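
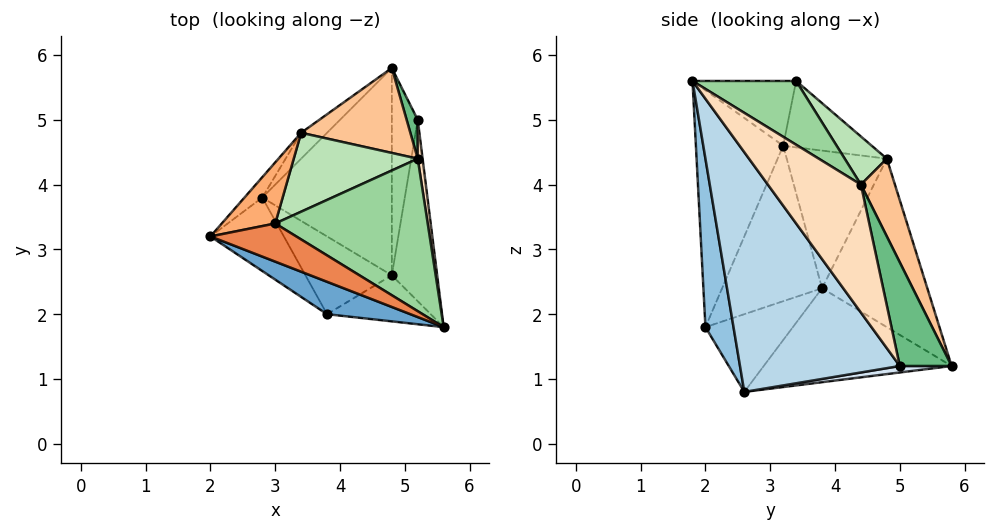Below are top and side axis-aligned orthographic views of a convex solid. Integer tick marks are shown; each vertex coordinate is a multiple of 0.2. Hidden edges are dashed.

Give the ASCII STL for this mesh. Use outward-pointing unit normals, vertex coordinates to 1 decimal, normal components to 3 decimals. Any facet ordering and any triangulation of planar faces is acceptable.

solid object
 facet normal -0.392 -0.910 0.138
  outer loop
   vertex 3.8 2.0 1.8
   vertex 5.6 1.8 5.6
   vertex 2.0 3.2 4.6
  endloop
 endfacet
 facet normal 0.340 -0.917 -0.210
  outer loop
   vertex 3.8 2.0 1.8
   vertex 4.8 2.6 0.8
   vertex 5.6 1.8 5.6
  endloop
 endfacet
 facet normal 0.974 -0.132 -0.184
  outer loop
   vertex 5.2 5.0 1.2
   vertex 5.6 1.8 5.6
   vertex 4.8 2.6 0.8
  endloop
 endfacet
 facet normal 0.241 0.120 -0.963
  outer loop
   vertex 5.2 5.0 1.2
   vertex 4.8 2.6 0.8
   vertex 4.8 5.8 1.2
  endloop
 endfacet
 facet normal -0.430 -0.700 0.570
  outer loop
   vertex 3.0 3.4 5.6
   vertex 2.0 3.2 4.6
   vertex 5.6 1.8 5.6
  endloop
 endfacet
 facet normal -0.620 0.605 0.499
  outer loop
   vertex 3.0 3.4 5.6
   vertex 3.4 4.8 4.4
   vertex 2.0 3.2 4.6
  endloop
 endfacet
 facet normal 0.282 0.874 0.396
  outer loop
   vertex 5.2 4.4 4.0
   vertex 4.8 5.8 1.2
   vertex 3.4 4.8 4.4
  endloop
 endfacet
 facet normal 0.984 0.174 0.037
  outer loop
   vertex 5.2 4.4 4.0
   vertex 5.6 1.8 5.6
   vertex 5.2 5.0 1.2
  endloop
 endfacet
 facet normal 0.890 0.445 0.095
  outer loop
   vertex 5.2 4.4 4.0
   vertex 5.2 5.0 1.2
   vertex 4.8 5.8 1.2
  endloop
 endfacet
 facet normal 0.327 0.531 0.782
  outer loop
   vertex 5.2 4.4 4.0
   vertex 3.0 3.4 5.6
   vertex 5.6 1.8 5.6
  endloop
 endfacet
 facet normal 0.297 0.571 0.765
  outer loop
   vertex 5.2 4.4 4.0
   vertex 3.4 4.8 4.4
   vertex 3.0 3.4 5.6
  endloop
 endfacet
 facet normal -0.584 0.101 -0.805
  outer loop
   vertex 2.8 3.8 2.4
   vertex 4.8 5.8 1.2
   vertex 4.8 2.6 0.8
  endloop
 endfacet
 facet normal -0.664 -0.123 -0.738
  outer loop
   vertex 2.8 3.8 2.4
   vertex 4.8 2.6 0.8
   vertex 3.8 2.0 1.8
  endloop
 endfacet
 facet normal -0.851 -0.339 -0.402
  outer loop
   vertex 2.8 3.8 2.4
   vertex 3.8 2.0 1.8
   vertex 2.0 3.2 4.6
  endloop
 endfacet
 facet normal -0.755 0.648 -0.098
  outer loop
   vertex 2.8 3.8 2.4
   vertex 2.0 3.2 4.6
   vertex 3.4 4.8 4.4
  endloop
 endfacet
 facet normal -0.736 0.668 -0.113
  outer loop
   vertex 2.8 3.8 2.4
   vertex 3.4 4.8 4.4
   vertex 4.8 5.8 1.2
  endloop
 endfacet
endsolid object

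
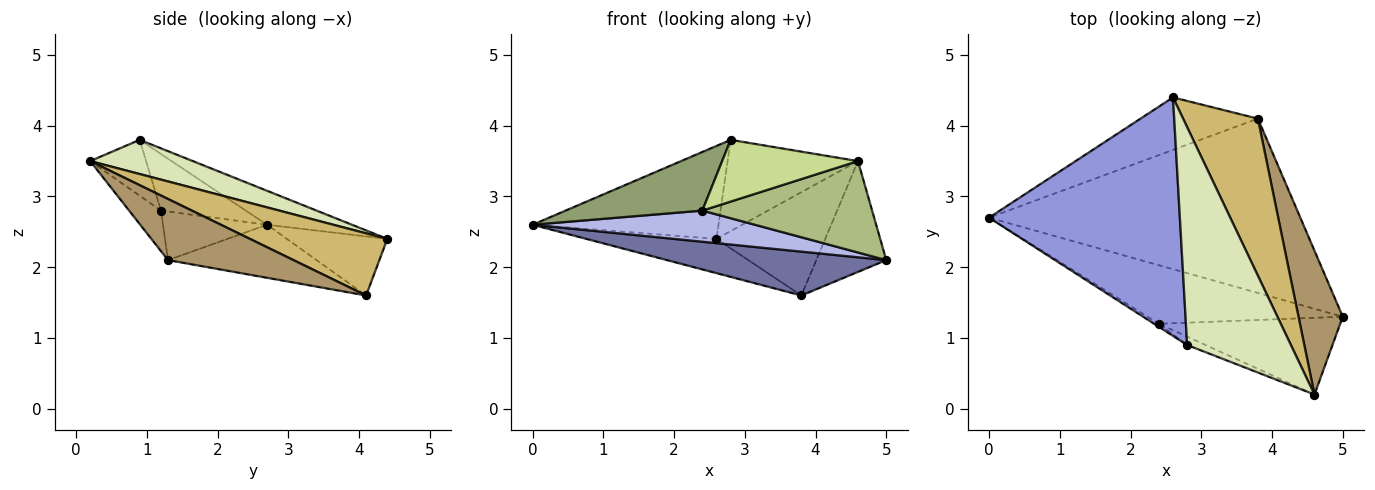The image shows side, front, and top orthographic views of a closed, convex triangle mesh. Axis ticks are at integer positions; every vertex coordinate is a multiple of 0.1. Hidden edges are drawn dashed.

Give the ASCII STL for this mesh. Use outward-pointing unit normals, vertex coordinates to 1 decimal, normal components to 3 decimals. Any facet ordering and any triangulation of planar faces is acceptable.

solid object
 facet normal -0.163 -0.241 -0.957
  outer loop
   vertex 3.8 4.1 1.6
   vertex 5.0 1.3 2.1
   vertex 0.0 2.7 2.6
  endloop
 endfacet
 facet normal -0.389 0.504 -0.772
  outer loop
   vertex 2.6 4.4 2.4
   vertex 3.8 4.1 1.6
   vertex 0.0 2.7 2.6
  endloop
 endfacet
 facet normal -0.164 0.358 0.919
  outer loop
   vertex 2.6 4.4 2.4
   vertex 0.0 2.7 2.6
   vertex 2.8 0.9 3.8
  endloop
 endfacet
 facet normal -0.215 -0.458 -0.862
  outer loop
   vertex 2.4 1.2 2.8
   vertex 0.0 2.7 2.6
   vertex 5.0 1.3 2.1
  endloop
 endfacet
 facet normal -0.527 -0.849 -0.044
  outer loop
   vertex 2.4 1.2 2.8
   vertex 2.8 0.9 3.8
   vertex 0.0 2.7 2.6
  endloop
 endfacet
 facet normal -0.142 -0.758 -0.636
  outer loop
   vertex 4.6 0.2 3.5
   vertex 2.4 1.2 2.8
   vertex 5.0 1.3 2.1
  endloop
 endfacet
 facet normal -0.378 -0.918 -0.124
  outer loop
   vertex 4.6 0.2 3.5
   vertex 2.8 0.9 3.8
   vertex 2.4 1.2 2.8
  endloop
 endfacet
 facet normal 0.291 0.370 0.882
  outer loop
   vertex 4.6 0.2 3.5
   vertex 2.6 4.4 2.4
   vertex 2.8 0.9 3.8
  endloop
 endfacet
 facet normal 0.738 0.412 0.534
  outer loop
   vertex 4.6 0.2 3.5
   vertex 5.0 1.3 2.1
   vertex 3.8 4.1 1.6
  endloop
 endfacet
 facet normal 0.570 0.451 0.686
  outer loop
   vertex 4.6 0.2 3.5
   vertex 3.8 4.1 1.6
   vertex 2.6 4.4 2.4
  endloop
 endfacet
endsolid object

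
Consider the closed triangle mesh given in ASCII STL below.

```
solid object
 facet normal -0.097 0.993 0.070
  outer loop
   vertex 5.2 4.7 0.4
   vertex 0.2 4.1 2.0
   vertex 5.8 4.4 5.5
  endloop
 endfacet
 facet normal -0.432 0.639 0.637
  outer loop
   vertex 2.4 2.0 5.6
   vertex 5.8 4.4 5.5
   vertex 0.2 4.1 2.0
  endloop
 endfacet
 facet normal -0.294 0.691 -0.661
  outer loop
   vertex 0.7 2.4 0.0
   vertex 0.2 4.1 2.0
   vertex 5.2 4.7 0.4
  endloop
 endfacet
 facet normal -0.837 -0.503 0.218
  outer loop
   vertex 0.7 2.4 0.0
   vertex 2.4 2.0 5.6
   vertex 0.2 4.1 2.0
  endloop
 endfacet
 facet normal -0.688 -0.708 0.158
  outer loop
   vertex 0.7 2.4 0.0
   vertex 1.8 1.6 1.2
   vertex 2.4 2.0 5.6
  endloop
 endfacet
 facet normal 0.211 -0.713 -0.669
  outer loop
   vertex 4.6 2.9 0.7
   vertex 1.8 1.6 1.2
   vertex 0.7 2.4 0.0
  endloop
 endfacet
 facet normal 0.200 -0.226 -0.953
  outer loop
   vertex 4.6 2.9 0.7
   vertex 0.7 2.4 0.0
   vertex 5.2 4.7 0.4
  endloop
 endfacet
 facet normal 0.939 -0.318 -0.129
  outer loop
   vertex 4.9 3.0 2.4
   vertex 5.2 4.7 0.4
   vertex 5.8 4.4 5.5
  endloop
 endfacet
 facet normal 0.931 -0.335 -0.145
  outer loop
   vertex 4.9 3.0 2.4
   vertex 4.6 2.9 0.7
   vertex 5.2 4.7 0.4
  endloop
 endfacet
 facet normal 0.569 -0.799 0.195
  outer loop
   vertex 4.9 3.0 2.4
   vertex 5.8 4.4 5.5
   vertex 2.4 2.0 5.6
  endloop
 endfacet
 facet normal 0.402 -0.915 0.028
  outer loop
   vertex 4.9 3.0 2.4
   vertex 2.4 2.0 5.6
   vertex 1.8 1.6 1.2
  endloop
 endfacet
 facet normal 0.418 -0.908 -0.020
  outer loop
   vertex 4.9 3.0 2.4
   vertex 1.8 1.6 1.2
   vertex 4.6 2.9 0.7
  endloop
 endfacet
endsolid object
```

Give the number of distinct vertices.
8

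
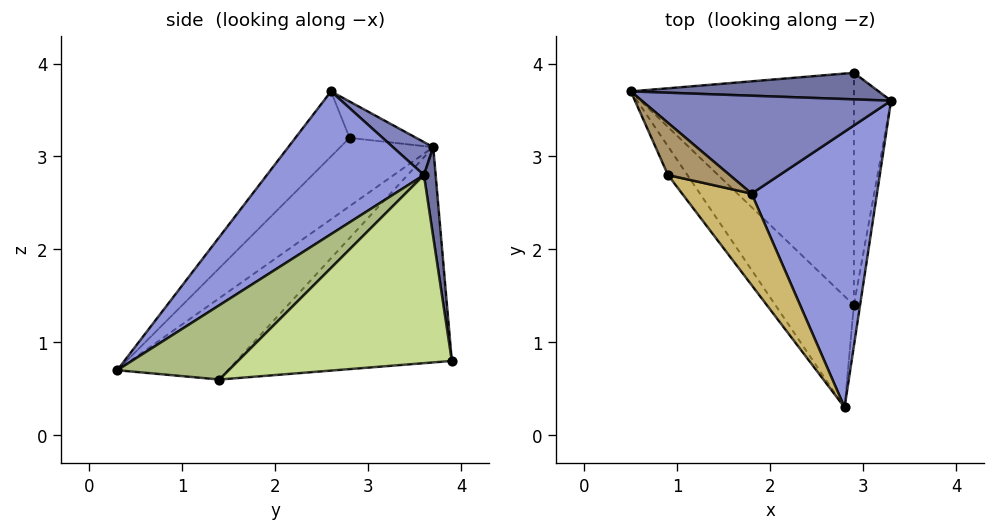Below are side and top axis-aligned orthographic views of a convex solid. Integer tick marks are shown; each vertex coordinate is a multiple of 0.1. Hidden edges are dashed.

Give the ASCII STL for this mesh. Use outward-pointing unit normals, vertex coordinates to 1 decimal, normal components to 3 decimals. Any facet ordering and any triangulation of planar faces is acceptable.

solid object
 facet normal 0.050 0.989 0.138
  outer loop
   vertex 2.9 3.9 0.8
   vertex 0.5 3.7 3.1
   vertex 3.3 3.6 2.8
  endloop
 endfacet
 facet normal 0.108 0.571 0.814
  outer loop
   vertex 1.8 2.6 3.7
   vertex 3.3 3.6 2.8
   vertex 0.5 3.7 3.1
  endloop
 endfacet
 facet normal 0.663 -0.471 0.582
  outer loop
   vertex 1.8 2.6 3.7
   vertex 2.8 0.3 0.7
   vertex 3.3 3.6 2.8
  endloop
 endfacet
 facet normal -0.720 0.002 -0.694
  outer loop
   vertex 2.9 1.4 0.6
   vertex 2.8 0.3 0.7
   vertex 0.5 3.7 3.1
  endloop
 endfacet
 facet normal -0.693 0.057 -0.718
  outer loop
   vertex 2.9 1.4 0.6
   vertex 0.5 3.7 3.1
   vertex 2.9 3.9 0.8
  endloop
 endfacet
 facet normal 0.992 -0.098 -0.083
  outer loop
   vertex 2.9 1.4 0.6
   vertex 3.3 3.6 2.8
   vertex 2.8 0.3 0.7
  endloop
 endfacet
 facet normal 0.981 0.016 -0.194
  outer loop
   vertex 2.9 1.4 0.6
   vertex 2.9 3.9 0.8
   vertex 3.3 3.6 2.8
  endloop
 endfacet
 facet normal -0.875 -0.416 -0.248
  outer loop
   vertex 0.9 2.8 3.2
   vertex 0.5 3.7 3.1
   vertex 2.8 0.3 0.7
  endloop
 endfacet
 facet normal -0.503 -0.129 0.854
  outer loop
   vertex 0.9 2.8 3.2
   vertex 1.8 2.6 3.7
   vertex 0.5 3.7 3.1
  endloop
 endfacet
 facet normal -0.427 -0.781 0.456
  outer loop
   vertex 0.9 2.8 3.2
   vertex 2.8 0.3 0.7
   vertex 1.8 2.6 3.7
  endloop
 endfacet
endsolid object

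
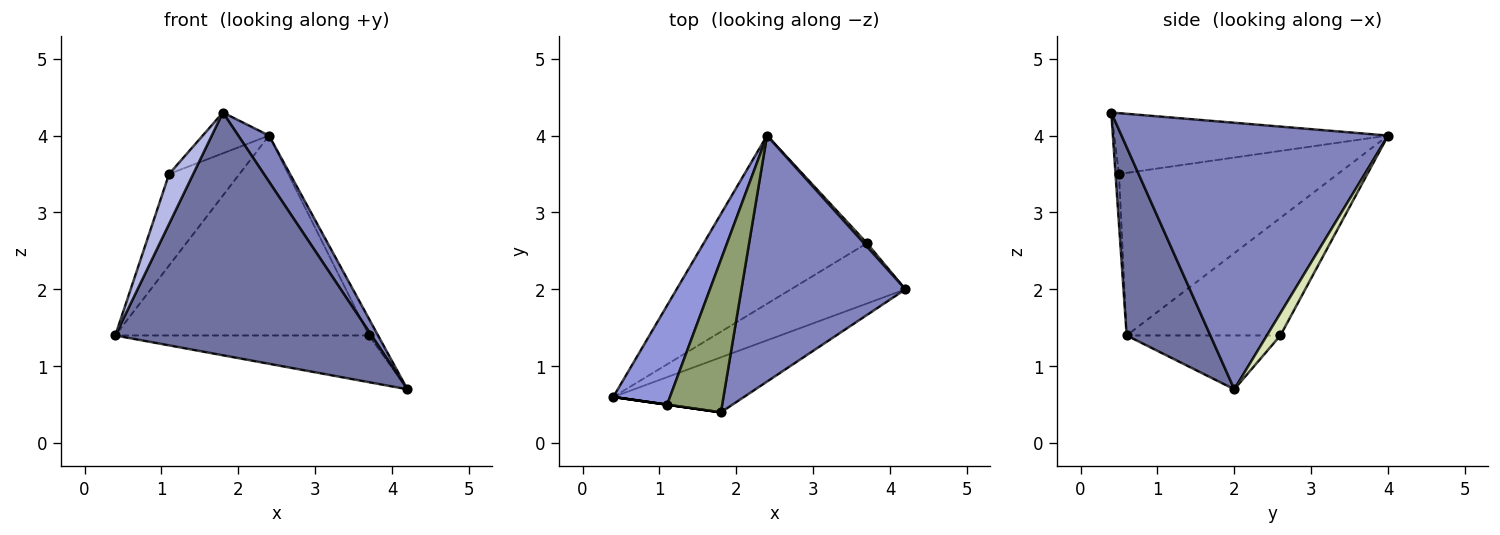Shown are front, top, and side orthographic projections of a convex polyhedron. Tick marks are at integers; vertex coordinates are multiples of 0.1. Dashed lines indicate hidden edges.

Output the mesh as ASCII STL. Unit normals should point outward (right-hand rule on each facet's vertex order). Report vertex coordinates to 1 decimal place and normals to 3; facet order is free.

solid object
 facet normal 0.304 -0.929 -0.211
  outer loop
   vertex 1.8 0.4 4.3
   vertex 0.4 0.6 1.4
   vertex 4.2 2.0 0.7
  endloop
 endfacet
 facet normal 0.848 -0.098 0.522
  outer loop
   vertex 1.8 0.4 4.3
   vertex 4.2 2.0 0.7
   vertex 2.4 4.0 4.0
  endloop
 endfacet
 facet normal -0.904 0.291 0.315
  outer loop
   vertex 1.1 0.5 3.5
   vertex 2.4 4.0 4.0
   vertex 0.4 0.6 1.4
  endloop
 endfacet
 facet normal -0.141 -0.990 0.000
  outer loop
   vertex 1.1 0.5 3.5
   vertex 0.4 0.6 1.4
   vertex 1.8 0.4 4.3
  endloop
 endfacet
 facet normal -0.730 0.177 0.661
  outer loop
   vertex 1.1 0.5 3.5
   vertex 1.8 0.4 4.3
   vertex 2.4 4.0 4.0
  endloop
 endfacet
 facet normal -0.348 0.574 -0.741
  outer loop
   vertex 3.7 2.6 1.4
   vertex 4.2 2.0 0.7
   vertex 0.4 0.6 1.4
  endloop
 endfacet
 facet normal -0.421 0.694 -0.584
  outer loop
   vertex 3.7 2.6 1.4
   vertex 0.4 0.6 1.4
   vertex 2.4 4.0 4.0
  endloop
 endfacet
 facet normal 0.824 0.554 0.114
  outer loop
   vertex 3.7 2.6 1.4
   vertex 2.4 4.0 4.0
   vertex 4.2 2.0 0.7
  endloop
 endfacet
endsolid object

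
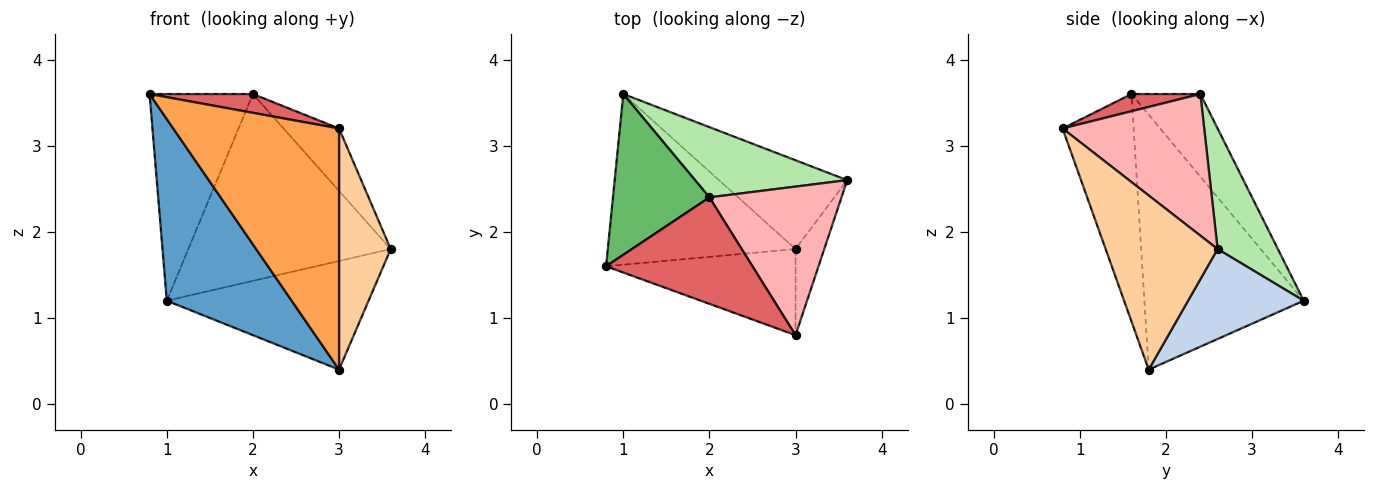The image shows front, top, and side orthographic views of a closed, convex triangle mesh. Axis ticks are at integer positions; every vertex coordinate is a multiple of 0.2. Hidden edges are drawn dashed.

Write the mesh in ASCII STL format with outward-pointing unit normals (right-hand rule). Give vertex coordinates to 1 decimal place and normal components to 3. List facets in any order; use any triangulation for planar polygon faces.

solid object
 facet normal -0.681 -0.534 -0.501
  outer loop
   vertex 3.0 1.8 0.4
   vertex 0.8 1.6 3.6
   vertex 1.0 3.6 1.2
  endloop
 endfacet
 facet normal 0.406 0.708 -0.578
  outer loop
   vertex 3.0 1.8 0.4
   vertex 1.0 3.6 1.2
   vertex 3.6 2.6 1.8
  endloop
 endfacet
 facet normal -0.374 -0.873 -0.312
  outer loop
   vertex 3.0 0.8 3.2
   vertex 0.8 1.6 3.6
   vertex 3.0 1.8 0.4
  endloop
 endfacet
 facet normal 0.898 -0.414 -0.148
  outer loop
   vertex 3.0 0.8 3.2
   vertex 3.0 1.8 0.4
   vertex 3.6 2.6 1.8
  endloop
 endfacet
 facet normal -0.466 0.699 0.543
  outer loop
   vertex 2.0 2.4 3.6
   vertex 1.0 3.6 1.2
   vertex 0.8 1.6 3.6
  endloop
 endfacet
 facet normal 0.269 0.902 0.339
  outer loop
   vertex 2.0 2.4 3.6
   vertex 3.6 2.6 1.8
   vertex 1.0 3.6 1.2
  endloop
 endfacet
 facet normal 0.115 -0.173 0.978
  outer loop
   vertex 2.0 2.4 3.6
   vertex 0.8 1.6 3.6
   vertex 3.0 0.8 3.2
  endloop
 endfacet
 facet normal 0.703 0.276 0.656
  outer loop
   vertex 2.0 2.4 3.6
   vertex 3.0 0.8 3.2
   vertex 3.6 2.6 1.8
  endloop
 endfacet
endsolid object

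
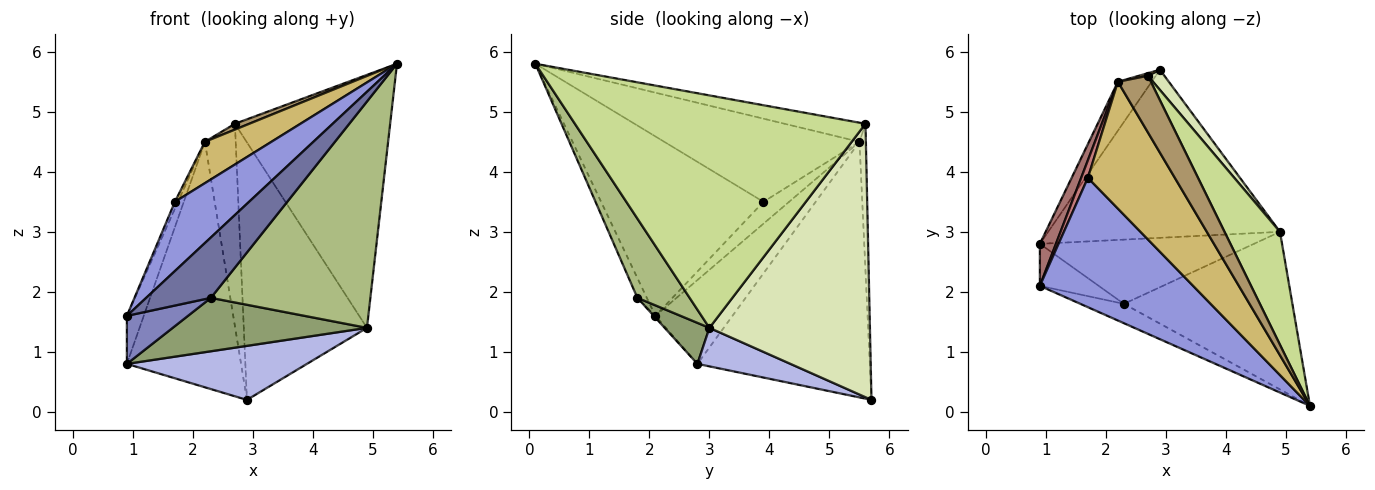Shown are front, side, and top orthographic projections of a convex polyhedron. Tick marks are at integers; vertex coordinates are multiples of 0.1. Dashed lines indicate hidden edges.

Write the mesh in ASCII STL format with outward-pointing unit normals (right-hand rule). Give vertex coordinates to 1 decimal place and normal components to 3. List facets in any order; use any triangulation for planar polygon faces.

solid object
 facet normal -0.137 -0.943 -0.302
  outer loop
   vertex 2.3 1.8 1.9
   vertex 5.4 0.1 5.8
   vertex 0.9 2.1 1.6
  endloop
 endfacet
 facet normal -0.020 -0.752 -0.658
  outer loop
   vertex 0.9 2.8 0.8
   vertex 2.3 1.8 1.9
   vertex 0.9 2.1 1.6
  endloop
 endfacet
 facet normal -0.718 -0.328 0.613
  outer loop
   vertex 1.7 3.9 3.5
   vertex 0.9 2.1 1.6
   vertex 5.4 0.1 5.8
  endloop
 endfacet
 facet normal 0.156 -0.302 -0.940
  outer loop
   vertex 4.9 3.0 1.4
   vertex 0.9 2.8 0.8
   vertex 2.9 5.7 0.2
  endloop
 endfacet
 facet normal 0.146 -0.633 -0.761
  outer loop
   vertex 4.9 3.0 1.4
   vertex 2.3 1.8 1.9
   vertex 0.9 2.8 0.8
  endloop
 endfacet
 facet normal 0.260 -0.793 -0.552
  outer loop
   vertex 4.9 3.0 1.4
   vertex 5.4 0.1 5.8
   vertex 2.3 1.8 1.9
  endloop
 endfacet
 facet normal 0.863 0.461 0.206
  outer loop
   vertex 4.9 3.0 1.4
   vertex 2.7 5.6 4.8
   vertex 5.4 0.1 5.8
  endloop
 endfacet
 facet normal 0.792 0.608 0.048
  outer loop
   vertex 4.9 3.0 1.4
   vertex 2.9 5.7 0.2
   vertex 2.7 5.6 4.8
  endloop
 endfacet
 facet normal -0.499 -0.088 0.862
  outer loop
   vertex 2.2 5.5 4.5
   vertex 5.4 0.1 5.8
   vertex 2.7 5.6 4.8
  endloop
 endfacet
 facet normal -0.673 -0.229 0.703
  outer loop
   vertex 2.2 5.5 4.5
   vertex 1.7 3.9 3.5
   vertex 5.4 0.1 5.8
  endloop
 endfacet
 facet normal -0.203 0.979 0.012
  outer loop
   vertex 2.2 5.5 4.5
   vertex 2.7 5.6 4.8
   vertex 2.9 5.7 0.2
  endloop
 endfacet
 facet normal -0.829 0.549 -0.109
  outer loop
   vertex 2.2 5.5 4.5
   vertex 2.9 5.7 0.2
   vertex 0.9 2.8 0.8
  endloop
 endfacet
 facet normal -0.960 0.210 0.184
  outer loop
   vertex 2.2 5.5 4.5
   vertex 0.9 2.8 0.8
   vertex 0.9 2.1 1.6
  endloop
 endfacet
 facet normal -0.950 0.115 0.291
  outer loop
   vertex 2.2 5.5 4.5
   vertex 0.9 2.1 1.6
   vertex 1.7 3.9 3.5
  endloop
 endfacet
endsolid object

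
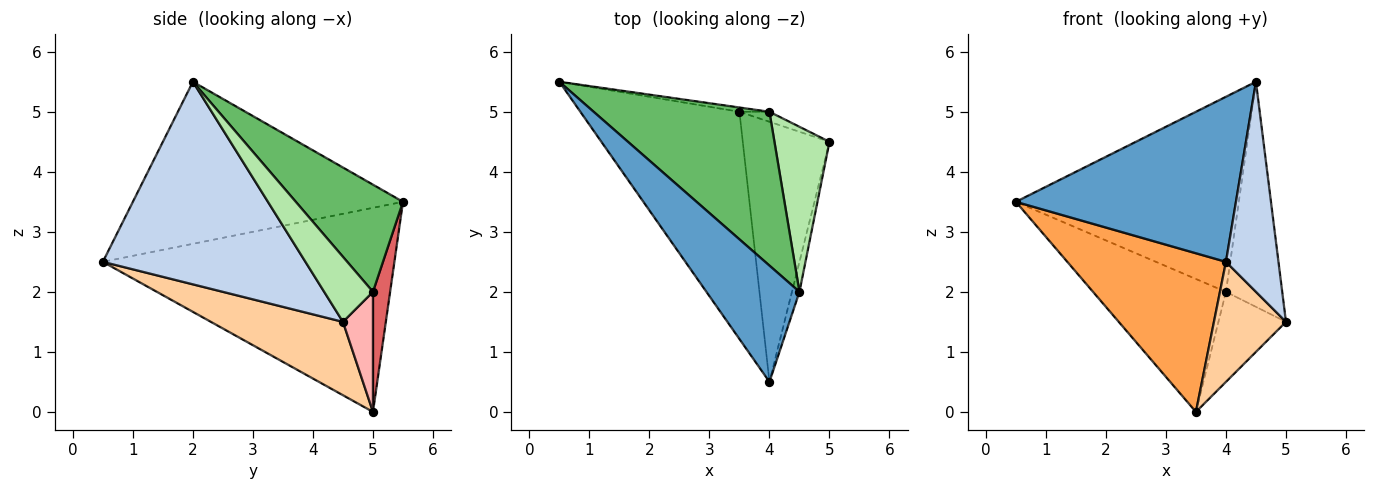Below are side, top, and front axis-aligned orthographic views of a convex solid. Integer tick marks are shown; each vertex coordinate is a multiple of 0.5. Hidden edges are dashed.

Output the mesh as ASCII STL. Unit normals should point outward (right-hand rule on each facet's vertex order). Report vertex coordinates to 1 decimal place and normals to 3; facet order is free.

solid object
 facet normal -0.708 -0.577 0.407
  outer loop
   vertex 4.5 2.0 5.5
   vertex 0.5 5.5 3.5
   vertex 4.0 0.5 2.5
  endloop
 endfacet
 facet normal 0.967 -0.251 -0.036
  outer loop
   vertex 4.5 2.0 5.5
   vertex 4.0 0.5 2.5
   vertex 5.0 4.5 1.5
  endloop
 endfacet
 facet normal -0.725 -0.394 -0.565
  outer loop
   vertex 3.5 5.0 0.0
   vertex 4.0 0.5 2.5
   vertex 0.5 5.5 3.5
  endloop
 endfacet
 facet normal 0.609 -0.332 -0.720
  outer loop
   vertex 3.5 5.0 0.0
   vertex 5.0 4.5 1.5
   vertex 4.0 0.5 2.5
  endloop
 endfacet
 facet normal 0.353 0.735 0.579
  outer loop
   vertex 4.0 5.0 2.0
   vertex 0.5 5.5 3.5
   vertex 4.5 2.0 5.5
  endloop
 endfacet
 facet normal 0.573 0.661 0.485
  outer loop
   vertex 4.0 5.0 2.0
   vertex 4.5 2.0 5.5
   vertex 5.0 4.5 1.5
  endloop
 endfacet
 facet normal 0.128 0.991 -0.032
  outer loop
   vertex 4.0 5.0 2.0
   vertex 3.5 5.0 0.0
   vertex 0.5 5.5 3.5
  endloop
 endfacet
 facet normal 0.404 0.909 -0.101
  outer loop
   vertex 4.0 5.0 2.0
   vertex 5.0 4.5 1.5
   vertex 3.5 5.0 0.0
  endloop
 endfacet
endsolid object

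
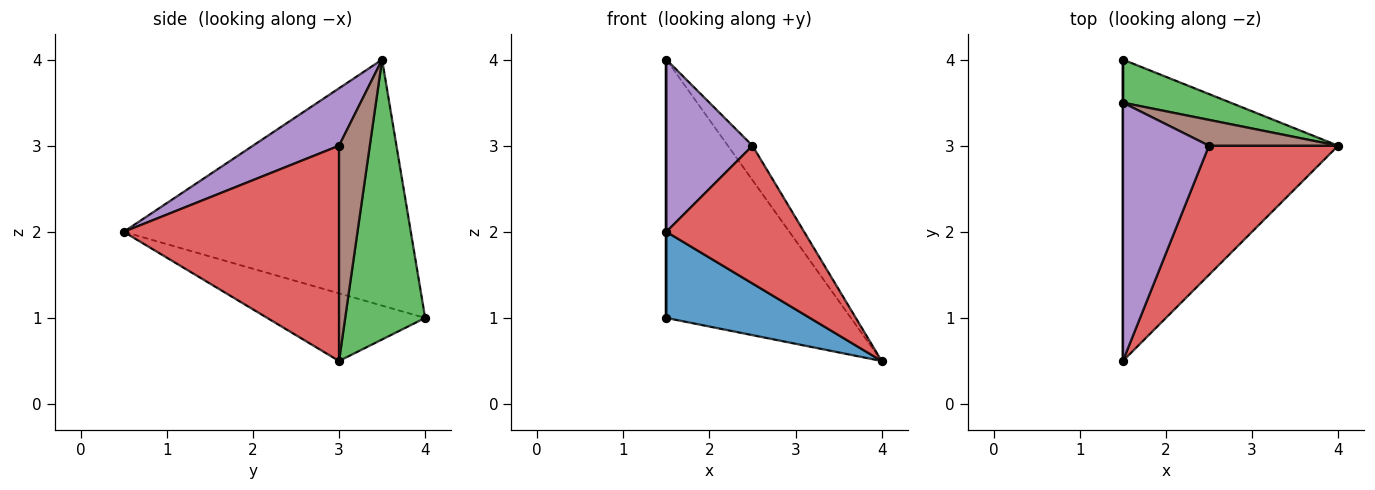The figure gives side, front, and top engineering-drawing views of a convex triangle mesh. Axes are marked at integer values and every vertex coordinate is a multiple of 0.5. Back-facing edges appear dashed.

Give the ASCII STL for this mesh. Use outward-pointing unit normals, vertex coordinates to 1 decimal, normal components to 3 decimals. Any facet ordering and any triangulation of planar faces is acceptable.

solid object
 facet normal -0.289 -0.263 -0.920
  outer loop
   vertex 1.5 4.0 1.0
   vertex 4.0 3.0 0.5
   vertex 1.5 0.5 2.0
  endloop
 endfacet
 facet normal -1.000 0.000 0.000
  outer loop
   vertex 1.5 3.5 4.0
   vertex 1.5 4.0 1.0
   vertex 1.5 0.5 2.0
  endloop
 endfacet
 facet normal 0.393 0.907 0.151
  outer loop
   vertex 1.5 3.5 4.0
   vertex 4.0 3.0 0.5
   vertex 1.5 4.0 1.0
  endloop
 endfacet
 facet normal 0.752 -0.481 0.451
  outer loop
   vertex 2.5 3.0 3.0
   vertex 1.5 0.5 2.0
   vertex 4.0 3.0 0.5
  endloop
 endfacet
 facet normal 0.485 -0.485 0.728
  outer loop
   vertex 2.5 3.0 3.0
   vertex 1.5 3.5 4.0
   vertex 1.5 0.5 2.0
  endloop
 endfacet
 facet normal 0.707 0.566 0.424
  outer loop
   vertex 2.5 3.0 3.0
   vertex 4.0 3.0 0.5
   vertex 1.5 3.5 4.0
  endloop
 endfacet
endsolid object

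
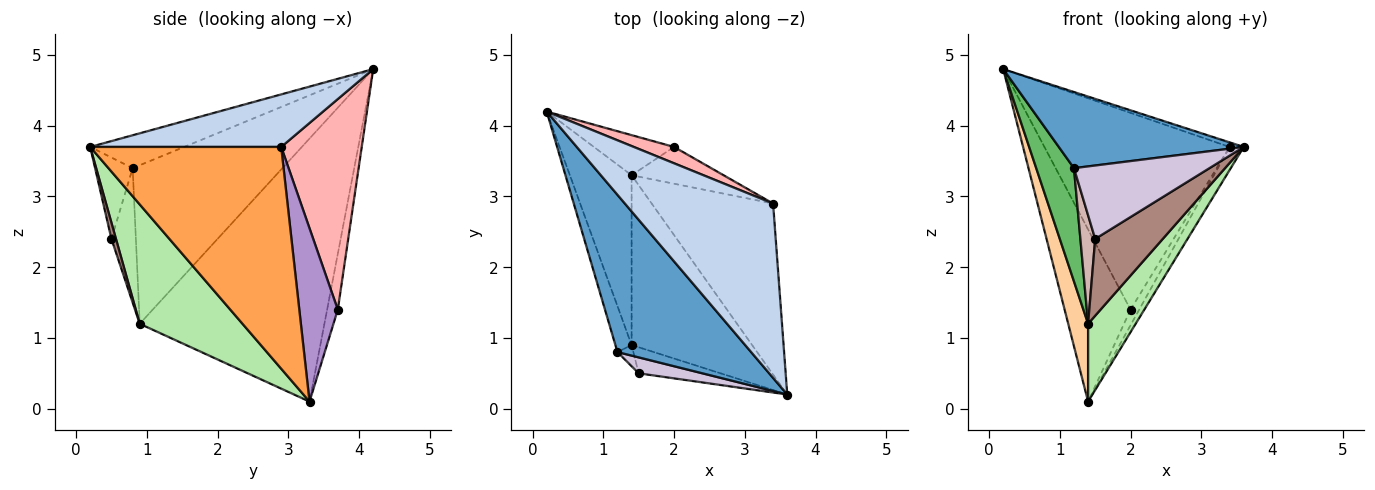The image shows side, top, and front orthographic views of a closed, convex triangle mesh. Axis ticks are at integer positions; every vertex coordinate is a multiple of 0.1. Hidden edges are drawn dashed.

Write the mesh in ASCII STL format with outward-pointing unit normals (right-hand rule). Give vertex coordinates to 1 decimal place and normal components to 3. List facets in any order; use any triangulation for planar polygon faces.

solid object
 facet normal -0.216 -0.425 0.879
  outer loop
   vertex 1.2 0.8 3.4
   vertex 3.6 0.2 3.7
   vertex 0.2 4.2 4.8
  endloop
 endfacet
 facet normal 0.334 0.025 0.942
  outer loop
   vertex 3.4 2.9 3.7
   vertex 0.2 4.2 4.8
   vertex 3.6 0.2 3.7
  endloop
 endfacet
 facet normal 0.875 0.065 -0.479
  outer loop
   vertex 3.4 2.9 3.7
   vertex 3.6 0.2 3.7
   vertex 1.4 3.3 0.1
  endloop
 endfacet
 facet normal -0.968 -0.104 -0.227
  outer loop
   vertex 1.4 0.9 1.2
   vertex 0.2 4.2 4.8
   vertex 1.4 3.3 0.1
  endloop
 endfacet
 facet normal -0.965 -0.243 -0.099
  outer loop
   vertex 1.4 0.9 1.2
   vertex 1.2 0.8 3.4
   vertex 0.2 4.2 4.8
  endloop
 endfacet
 facet normal 0.669 -0.310 -0.676
  outer loop
   vertex 1.4 0.9 1.2
   vertex 1.4 3.3 0.1
   vertex 3.6 0.2 3.7
  endloop
 endfacet
 facet normal -0.156 0.962 -0.224
  outer loop
   vertex 2.0 3.7 1.4
   vertex 1.4 3.3 0.1
   vertex 0.2 4.2 4.8
  endloop
 endfacet
 facet normal 0.398 0.914 0.076
  outer loop
   vertex 2.0 3.7 1.4
   vertex 0.2 4.2 4.8
   vertex 3.4 2.9 3.7
  endloop
 endfacet
 facet normal 0.866 0.195 -0.460
  outer loop
   vertex 2.0 3.7 1.4
   vertex 3.4 2.9 3.7
   vertex 1.4 3.3 0.1
  endloop
 endfacet
 facet normal -0.261 -0.943 0.205
  outer loop
   vertex 1.5 0.5 2.4
   vertex 3.6 0.2 3.7
   vertex 1.2 0.8 3.4
  endloop
 endfacet
 facet normal 0.063 -0.945 -0.320
  outer loop
   vertex 1.5 0.5 2.4
   vertex 1.4 0.9 1.2
   vertex 3.6 0.2 3.7
  endloop
 endfacet
 facet normal -0.851 -0.515 -0.101
  outer loop
   vertex 1.5 0.5 2.4
   vertex 1.2 0.8 3.4
   vertex 1.4 0.9 1.2
  endloop
 endfacet
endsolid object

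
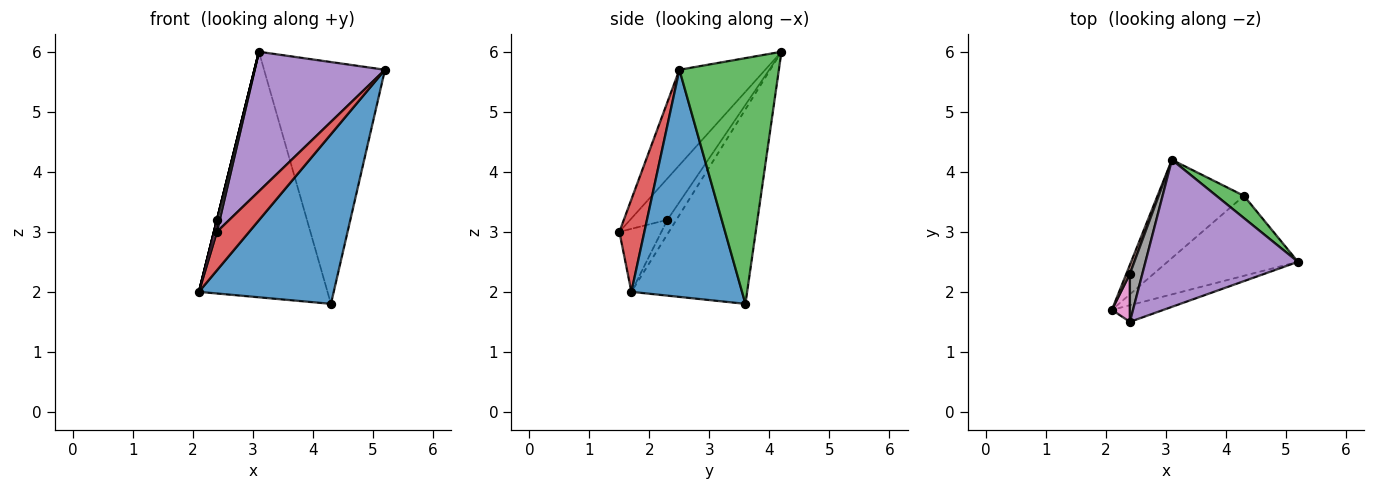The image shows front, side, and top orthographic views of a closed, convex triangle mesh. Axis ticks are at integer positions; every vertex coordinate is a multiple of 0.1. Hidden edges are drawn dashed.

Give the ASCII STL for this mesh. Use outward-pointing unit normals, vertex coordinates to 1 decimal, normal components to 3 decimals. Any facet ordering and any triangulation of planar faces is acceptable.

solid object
 facet normal 0.596 -0.726 -0.342
  outer loop
   vertex 4.3 3.6 1.8
   vertex 5.2 2.5 5.7
   vertex 2.1 1.7 2.0
  endloop
 endfacet
 facet normal -0.641 0.712 -0.285
  outer loop
   vertex 4.3 3.6 1.8
   vertex 2.1 1.7 2.0
   vertex 3.1 4.2 6.0
  endloop
 endfacet
 facet normal 0.634 0.770 0.071
  outer loop
   vertex 4.3 3.6 1.8
   vertex 3.1 4.2 6.0
   vertex 5.2 2.5 5.7
  endloop
 endfacet
 facet normal 0.579 -0.748 -0.323
  outer loop
   vertex 2.4 1.5 3.0
   vertex 2.1 1.7 2.0
   vertex 5.2 2.5 5.7
  endloop
 endfacet
 facet normal -0.413 -0.627 0.661
  outer loop
   vertex 2.4 1.5 3.0
   vertex 5.2 2.5 5.7
   vertex 3.1 4.2 6.0
  endloop
 endfacet
 facet normal -0.970 0.000 0.243
  outer loop
   vertex 2.4 2.3 3.2
   vertex 3.1 4.2 6.0
   vertex 2.1 1.7 2.0
  endloop
 endfacet
 facet normal -0.959 -0.069 0.274
  outer loop
   vertex 2.4 2.3 3.2
   vertex 2.1 1.7 2.0
   vertex 2.4 1.5 3.0
  endloop
 endfacet
 facet normal -0.955 -0.072 0.288
  outer loop
   vertex 2.4 2.3 3.2
   vertex 2.4 1.5 3.0
   vertex 3.1 4.2 6.0
  endloop
 endfacet
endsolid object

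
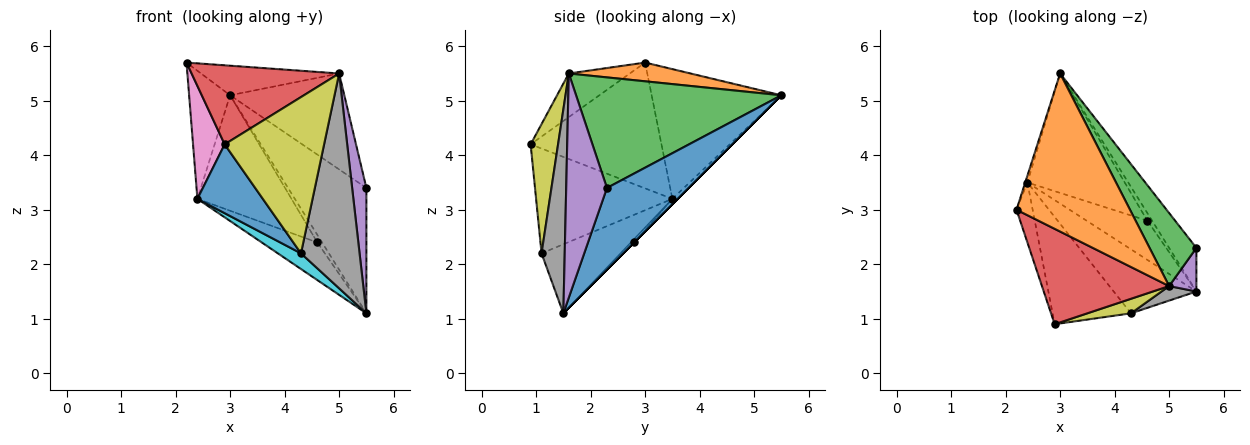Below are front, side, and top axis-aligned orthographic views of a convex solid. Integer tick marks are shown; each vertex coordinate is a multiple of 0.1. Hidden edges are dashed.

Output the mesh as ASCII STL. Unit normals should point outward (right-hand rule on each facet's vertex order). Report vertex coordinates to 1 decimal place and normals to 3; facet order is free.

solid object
 facet normal 0.702 0.673 -0.234
  outer loop
   vertex 5.5 1.5 1.1
   vertex 3.0 5.5 5.1
   vertex 5.5 2.3 3.4
  endloop
 endfacet
 facet normal 0.160 0.182 0.970
  outer loop
   vertex 5.0 1.6 5.5
   vertex 3.0 5.5 5.1
   vertex 2.2 3.0 5.7
  endloop
 endfacet
 facet normal 0.820 0.456 0.347
  outer loop
   vertex 5.0 1.6 5.5
   vertex 5.5 2.3 3.4
   vertex 3.0 5.5 5.1
  endloop
 endfacet
 facet normal -0.255 -0.617 0.745
  outer loop
   vertex 5.0 1.6 5.5
   vertex 2.2 3.0 5.7
   vertex 2.9 0.9 4.2
  endloop
 endfacet
 facet normal 0.938 -0.328 0.114
  outer loop
   vertex 5.0 1.6 5.5
   vertex 5.5 1.5 1.1
   vertex 5.5 2.3 3.4
  endloop
 endfacet
 facet normal -0.953 0.301 -0.016
  outer loop
   vertex 2.4 3.5 3.2
   vertex 2.2 3.0 5.7
   vertex 3.0 5.5 5.1
  endloop
 endfacet
 facet normal -0.965 -0.233 -0.124
  outer loop
   vertex 2.4 3.5 3.2
   vertex 2.9 0.9 4.2
   vertex 2.2 3.0 5.7
  endloop
 endfacet
 facet normal 0.367 -0.928 0.063
  outer loop
   vertex 4.3 1.1 2.2
   vertex 5.5 1.5 1.1
   vertex 5.0 1.6 5.5
  endloop
 endfacet
 facet normal 0.265 -0.960 0.089
  outer loop
   vertex 4.3 1.1 2.2
   vertex 5.0 1.6 5.5
   vertex 2.9 0.9 4.2
  endloop
 endfacet
 facet normal -0.630 -0.184 -0.754
  outer loop
   vertex 4.3 1.1 2.2
   vertex 2.4 3.5 3.2
   vertex 5.5 1.5 1.1
  endloop
 endfacet
 facet normal -0.747 -0.359 -0.559
  outer loop
   vertex 4.3 1.1 2.2
   vertex 2.9 0.9 4.2
   vertex 2.4 3.5 3.2
  endloop
 endfacet
 facet normal 0.000 0.707 -0.707
  outer loop
   vertex 4.6 2.8 2.4
   vertex 3.0 5.5 5.1
   vertex 5.5 1.5 1.1
  endloop
 endfacet
 facet normal -0.040 0.695 -0.718
  outer loop
   vertex 4.6 2.8 2.4
   vertex 2.4 3.5 3.2
   vertex 3.0 5.5 5.1
  endloop
 endfacet
 facet normal -0.042 0.692 -0.721
  outer loop
   vertex 4.6 2.8 2.4
   vertex 5.5 1.5 1.1
   vertex 2.4 3.5 3.2
  endloop
 endfacet
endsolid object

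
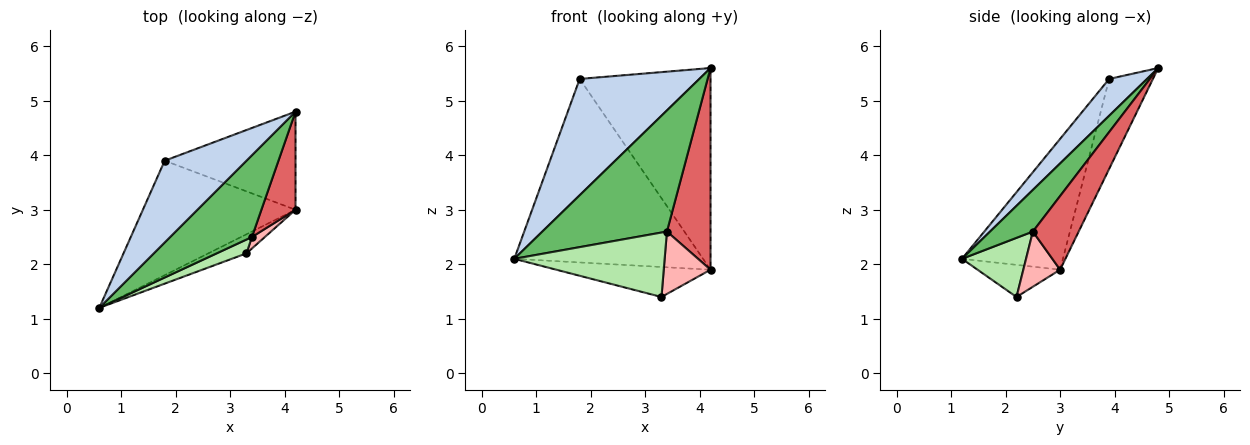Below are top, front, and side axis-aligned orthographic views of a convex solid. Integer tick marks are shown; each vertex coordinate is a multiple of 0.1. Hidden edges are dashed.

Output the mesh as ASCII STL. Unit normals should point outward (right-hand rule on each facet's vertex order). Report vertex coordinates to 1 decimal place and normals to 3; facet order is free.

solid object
 facet normal -0.412 0.769 -0.489
  outer loop
   vertex 4.2 3.0 1.9
   vertex 3.3 2.2 1.4
   vertex 0.6 1.2 2.1
  endloop
 endfacet
 facet normal 0.251 -0.792 0.557
  outer loop
   vertex 1.8 3.9 5.4
   vertex 0.6 1.2 2.1
   vertex 4.2 4.8 5.6
  endloop
 endfacet
 facet normal -0.413 0.773 -0.482
  outer loop
   vertex 1.8 3.9 5.4
   vertex 4.2 3.0 1.9
   vertex 0.6 1.2 2.1
  endloop
 endfacet
 facet normal -0.288 0.861 -0.419
  outer loop
   vertex 1.8 3.9 5.4
   vertex 4.2 4.8 5.6
   vertex 4.2 3.0 1.9
  endloop
 endfacet
 facet normal 0.274 -0.797 0.538
  outer loop
   vertex 3.4 2.5 2.6
   vertex 4.2 4.8 5.6
   vertex 0.6 1.2 2.1
  endloop
 endfacet
 facet normal 0.384 -0.903 0.194
  outer loop
   vertex 3.4 2.5 2.6
   vertex 0.6 1.2 2.1
   vertex 3.3 2.2 1.4
  endloop
 endfacet
 facet normal 0.687 -0.654 0.318
  outer loop
   vertex 3.4 2.5 2.6
   vertex 4.2 3.0 1.9
   vertex 4.2 4.8 5.6
  endloop
 endfacet
 facet normal 0.612 -0.778 0.143
  outer loop
   vertex 3.4 2.5 2.6
   vertex 3.3 2.2 1.4
   vertex 4.2 3.0 1.9
  endloop
 endfacet
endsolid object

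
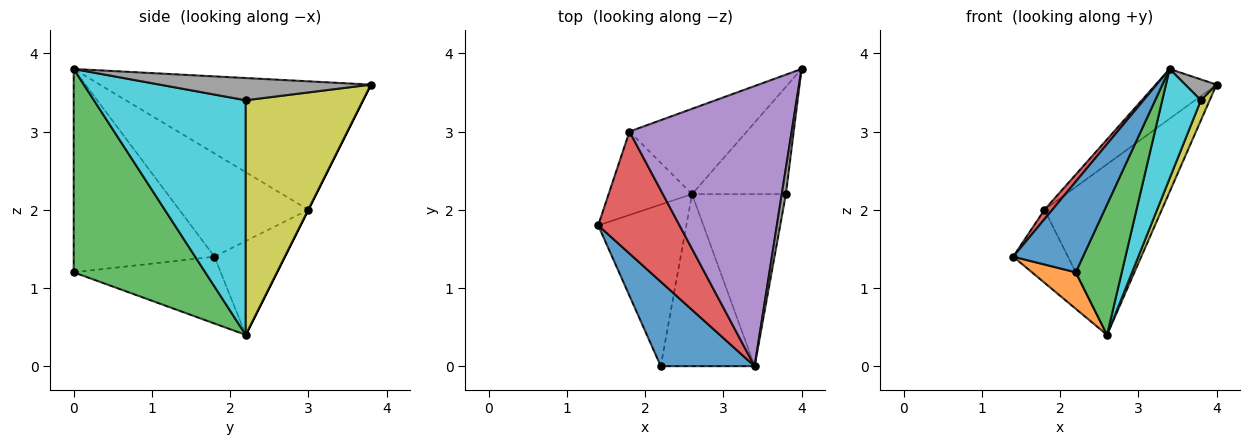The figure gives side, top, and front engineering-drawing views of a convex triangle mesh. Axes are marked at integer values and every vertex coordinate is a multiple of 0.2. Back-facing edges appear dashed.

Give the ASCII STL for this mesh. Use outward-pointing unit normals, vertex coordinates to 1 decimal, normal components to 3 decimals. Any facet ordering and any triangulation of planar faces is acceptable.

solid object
 facet normal -0.828 -0.410 0.382
  outer loop
   vertex 2.2 0.0 1.2
   vertex 3.4 0.0 3.8
   vertex 1.4 1.8 1.4
  endloop
 endfacet
 facet normal -0.595 -0.177 -0.784
  outer loop
   vertex 2.2 0.0 1.2
   vertex 1.4 1.8 1.4
   vertex 2.6 2.2 0.4
  endloop
 endfacet
 facet normal 0.865 -0.303 -0.399
  outer loop
   vertex 2.2 0.0 1.2
   vertex 2.6 2.2 0.4
   vertex 3.4 0.0 3.8
  endloop
 endfacet
 facet normal -0.785 -0.048 0.618
  outer loop
   vertex 1.8 3.0 2.0
   vertex 1.4 1.8 1.4
   vertex 3.4 0.0 3.8
  endloop
 endfacet
 facet normal -0.615 0.138 0.776
  outer loop
   vertex 1.8 3.0 2.0
   vertex 3.4 0.0 3.8
   vertex 4.0 3.8 3.6
  endloop
 endfacet
 facet normal -0.646 0.503 -0.574
  outer loop
   vertex 1.8 3.0 2.0
   vertex 2.6 2.2 0.4
   vertex 1.4 1.8 1.4
  endloop
 endfacet
 facet normal 0.000 0.894 -0.447
  outer loop
   vertex 1.8 3.0 2.0
   vertex 4.0 3.8 3.6
   vertex 2.6 2.2 0.4
  endloop
 endfacet
 facet normal 0.973 -0.144 0.180
  outer loop
   vertex 3.8 2.2 3.4
   vertex 4.0 3.8 3.6
   vertex 3.4 0.0 3.8
  endloop
 endfacet
 facet normal 0.926 -0.069 -0.370
  outer loop
   vertex 3.8 2.2 3.4
   vertex 2.6 2.2 0.4
   vertex 4.0 3.8 3.6
  endloop
 endfacet
 facet normal 0.904 -0.230 -0.361
  outer loop
   vertex 3.8 2.2 3.4
   vertex 3.4 0.0 3.8
   vertex 2.6 2.2 0.4
  endloop
 endfacet
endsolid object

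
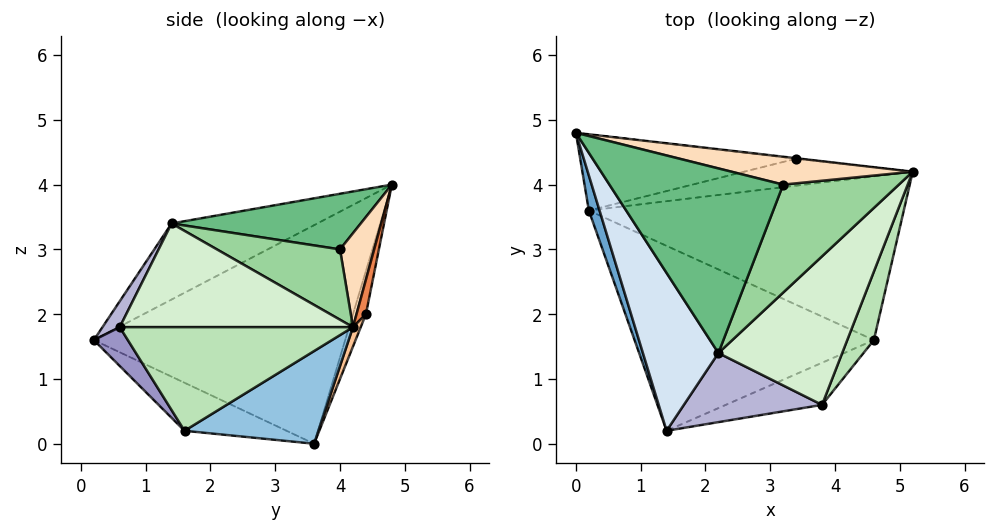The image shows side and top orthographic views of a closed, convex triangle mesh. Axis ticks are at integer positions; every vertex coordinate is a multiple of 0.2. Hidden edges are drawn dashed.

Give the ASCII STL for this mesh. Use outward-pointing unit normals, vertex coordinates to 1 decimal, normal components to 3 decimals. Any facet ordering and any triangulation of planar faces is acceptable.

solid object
 facet normal -0.949 -0.313 0.046
  outer loop
   vertex 0.2 3.6 0.0
   vertex 1.4 0.2 1.6
   vertex 0.0 4.8 4.0
  endloop
 endfacet
 facet normal 0.250 0.465 -0.849
  outer loop
   vertex 4.6 1.6 0.2
   vertex 0.2 3.6 0.0
   vertex 5.2 4.2 1.8
  endloop
 endfacet
 facet normal -0.174 -0.469 -0.866
  outer loop
   vertex 4.6 1.6 0.2
   vertex 1.4 0.2 1.6
   vertex 0.2 3.6 0.0
  endloop
 endfacet
 facet normal -0.613 -0.504 0.608
  outer loop
   vertex 2.2 1.4 3.4
   vertex 0.0 4.8 4.0
   vertex 1.4 0.2 1.6
  endloop
 endfacet
 facet normal 0.109 0.994 -0.014
  outer loop
   vertex 3.4 4.4 2.0
   vertex 0.0 4.8 4.0
   vertex 5.2 4.2 1.8
  endloop
 endfacet
 facet normal -0.058 0.955 -0.290
  outer loop
   vertex 3.4 4.4 2.0
   vertex 0.2 3.6 0.0
   vertex 0.0 4.8 4.0
  endloop
 endfacet
 facet normal 0.051 0.897 -0.440
  outer loop
   vertex 3.4 4.4 2.0
   vertex 5.2 4.2 1.8
   vertex 0.2 3.6 0.0
  endloop
 endfacet
 facet normal 0.372 0.589 0.717
  outer loop
   vertex 3.2 4.0 3.0
   vertex 5.2 4.2 1.8
   vertex 0.0 4.8 4.0
  endloop
 endfacet
 facet normal 0.305 0.029 0.952
  outer loop
   vertex 3.2 4.0 3.0
   vertex 0.0 4.8 4.0
   vertex 2.2 1.4 3.4
  endloop
 endfacet
 facet normal 0.518 -0.068 0.852
  outer loop
   vertex 3.2 4.0 3.0
   vertex 2.2 1.4 3.4
   vertex 5.2 4.2 1.8
  endloop
 endfacet
 facet normal 0.906 -0.352 0.233
  outer loop
   vertex 3.8 0.6 1.8
   vertex 4.6 1.6 0.2
   vertex 5.2 4.2 1.8
  endloop
 endfacet
 facet normal 0.623 -0.242 0.744
  outer loop
   vertex 3.8 0.6 1.8
   vertex 5.2 4.2 1.8
   vertex 2.2 1.4 3.4
  endloop
 endfacet
 facet normal 0.183 -0.872 -0.454
  outer loop
   vertex 3.8 0.6 1.8
   vertex 1.4 0.2 1.6
   vertex 4.6 1.6 0.2
  endloop
 endfacet
 facet normal 0.098 -0.848 0.522
  outer loop
   vertex 3.8 0.6 1.8
   vertex 2.2 1.4 3.4
   vertex 1.4 0.2 1.6
  endloop
 endfacet
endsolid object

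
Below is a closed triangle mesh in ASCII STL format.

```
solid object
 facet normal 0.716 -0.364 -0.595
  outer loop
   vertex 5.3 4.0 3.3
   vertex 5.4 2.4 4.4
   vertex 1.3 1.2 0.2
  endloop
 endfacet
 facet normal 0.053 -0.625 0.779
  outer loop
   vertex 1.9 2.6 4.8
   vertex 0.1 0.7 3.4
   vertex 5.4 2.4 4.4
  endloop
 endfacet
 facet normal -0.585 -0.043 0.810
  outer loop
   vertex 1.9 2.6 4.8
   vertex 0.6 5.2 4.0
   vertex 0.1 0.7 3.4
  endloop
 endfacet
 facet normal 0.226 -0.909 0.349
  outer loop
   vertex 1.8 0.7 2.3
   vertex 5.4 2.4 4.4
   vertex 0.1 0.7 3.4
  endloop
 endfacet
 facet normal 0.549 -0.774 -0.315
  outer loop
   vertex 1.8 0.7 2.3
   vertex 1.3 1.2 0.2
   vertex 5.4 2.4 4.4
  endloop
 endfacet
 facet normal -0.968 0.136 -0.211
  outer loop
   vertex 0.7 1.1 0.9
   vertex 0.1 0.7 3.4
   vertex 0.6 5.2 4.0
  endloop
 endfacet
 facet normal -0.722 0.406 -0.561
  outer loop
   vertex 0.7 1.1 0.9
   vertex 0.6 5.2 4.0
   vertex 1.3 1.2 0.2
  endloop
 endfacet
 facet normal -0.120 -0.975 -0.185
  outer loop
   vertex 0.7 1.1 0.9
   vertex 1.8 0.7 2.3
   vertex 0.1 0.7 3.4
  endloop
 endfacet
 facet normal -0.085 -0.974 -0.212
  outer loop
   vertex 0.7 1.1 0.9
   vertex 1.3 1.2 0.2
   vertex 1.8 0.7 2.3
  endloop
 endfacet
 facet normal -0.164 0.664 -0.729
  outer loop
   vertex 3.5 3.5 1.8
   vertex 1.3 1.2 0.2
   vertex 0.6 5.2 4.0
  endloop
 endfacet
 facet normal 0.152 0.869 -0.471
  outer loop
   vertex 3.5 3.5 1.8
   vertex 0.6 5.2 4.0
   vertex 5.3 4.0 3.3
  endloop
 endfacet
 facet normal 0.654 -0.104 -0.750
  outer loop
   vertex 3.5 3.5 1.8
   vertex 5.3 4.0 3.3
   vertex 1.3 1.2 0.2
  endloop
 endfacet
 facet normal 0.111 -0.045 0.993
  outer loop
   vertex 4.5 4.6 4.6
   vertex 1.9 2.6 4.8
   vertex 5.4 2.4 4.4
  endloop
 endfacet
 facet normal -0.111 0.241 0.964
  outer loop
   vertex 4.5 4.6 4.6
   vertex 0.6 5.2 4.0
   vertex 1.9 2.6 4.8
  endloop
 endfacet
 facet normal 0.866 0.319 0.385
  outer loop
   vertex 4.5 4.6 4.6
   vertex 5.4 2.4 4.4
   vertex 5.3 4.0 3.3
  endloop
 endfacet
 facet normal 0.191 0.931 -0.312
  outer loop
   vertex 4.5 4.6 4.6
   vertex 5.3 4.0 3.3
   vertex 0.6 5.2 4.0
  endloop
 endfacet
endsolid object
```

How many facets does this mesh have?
16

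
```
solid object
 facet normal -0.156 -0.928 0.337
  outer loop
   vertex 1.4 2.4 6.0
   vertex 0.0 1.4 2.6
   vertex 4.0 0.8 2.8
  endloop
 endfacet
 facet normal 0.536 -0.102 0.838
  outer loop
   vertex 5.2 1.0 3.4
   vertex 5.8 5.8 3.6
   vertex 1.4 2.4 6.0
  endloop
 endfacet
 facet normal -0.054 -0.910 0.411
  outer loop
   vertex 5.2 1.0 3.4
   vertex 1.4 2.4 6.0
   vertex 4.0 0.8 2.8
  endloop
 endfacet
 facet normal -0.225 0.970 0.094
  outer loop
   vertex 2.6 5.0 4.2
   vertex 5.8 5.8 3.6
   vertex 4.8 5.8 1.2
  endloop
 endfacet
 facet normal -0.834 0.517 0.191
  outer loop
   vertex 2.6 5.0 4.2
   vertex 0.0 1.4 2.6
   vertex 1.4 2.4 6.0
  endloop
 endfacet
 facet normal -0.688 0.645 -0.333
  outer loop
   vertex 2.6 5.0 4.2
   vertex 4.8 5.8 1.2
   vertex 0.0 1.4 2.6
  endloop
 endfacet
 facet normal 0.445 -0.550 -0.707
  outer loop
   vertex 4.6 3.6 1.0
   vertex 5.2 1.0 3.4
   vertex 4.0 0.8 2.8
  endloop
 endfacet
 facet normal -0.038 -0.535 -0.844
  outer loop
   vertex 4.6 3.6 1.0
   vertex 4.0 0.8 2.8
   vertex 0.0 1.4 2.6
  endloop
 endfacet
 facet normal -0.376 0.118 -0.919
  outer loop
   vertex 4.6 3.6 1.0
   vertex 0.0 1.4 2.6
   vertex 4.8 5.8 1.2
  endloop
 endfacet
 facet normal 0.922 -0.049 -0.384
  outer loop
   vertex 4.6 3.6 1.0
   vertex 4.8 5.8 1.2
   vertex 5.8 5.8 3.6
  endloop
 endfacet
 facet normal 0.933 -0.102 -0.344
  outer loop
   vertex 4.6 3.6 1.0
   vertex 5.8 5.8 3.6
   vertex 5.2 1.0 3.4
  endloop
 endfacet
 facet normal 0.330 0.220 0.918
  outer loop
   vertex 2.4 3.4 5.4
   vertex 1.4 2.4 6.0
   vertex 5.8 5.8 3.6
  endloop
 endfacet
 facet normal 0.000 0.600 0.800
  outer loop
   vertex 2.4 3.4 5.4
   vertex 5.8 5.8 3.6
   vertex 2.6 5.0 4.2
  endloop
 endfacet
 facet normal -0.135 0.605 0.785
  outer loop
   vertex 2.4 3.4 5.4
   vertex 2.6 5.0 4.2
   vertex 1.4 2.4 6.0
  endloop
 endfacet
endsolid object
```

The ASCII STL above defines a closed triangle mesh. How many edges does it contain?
21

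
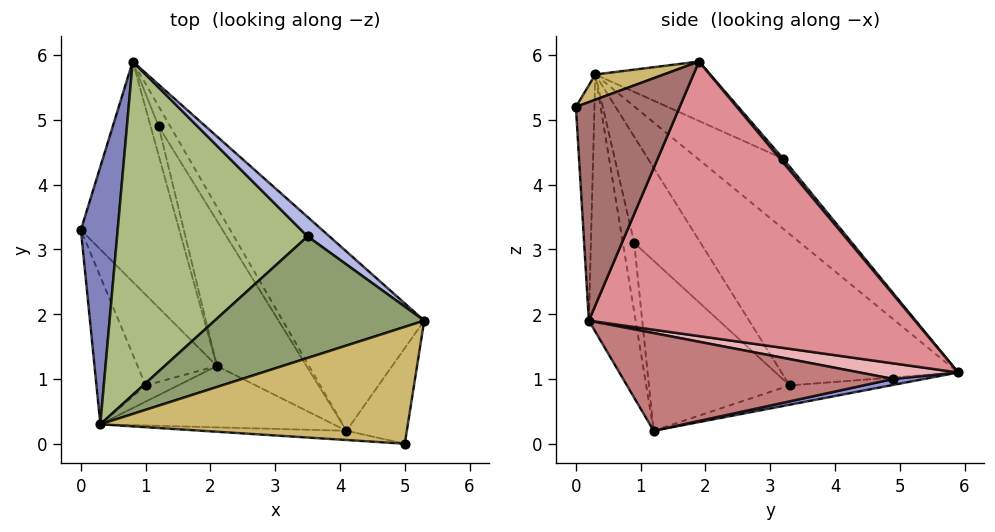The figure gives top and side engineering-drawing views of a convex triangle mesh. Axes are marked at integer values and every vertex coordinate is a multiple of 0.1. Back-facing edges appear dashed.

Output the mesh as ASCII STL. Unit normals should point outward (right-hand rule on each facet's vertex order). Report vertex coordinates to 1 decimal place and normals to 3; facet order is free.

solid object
 facet normal -0.191 0.133 -0.973
  outer loop
   vertex 2.1 1.2 0.2
   vertex 0.0 3.3 0.9
   vertex 0.8 5.9 1.1
  endloop
 endfacet
 facet normal -0.936 0.270 0.227
  outer loop
   vertex 0.3 0.3 5.7
   vertex 0.8 5.9 1.1
   vertex 0.0 3.3 0.9
  endloop
 endfacet
 facet normal 0.567 0.304 -0.765
  outer loop
   vertex 1.2 4.9 1.0
   vertex 2.1 1.2 0.2
   vertex 0.8 5.9 1.1
  endloop
 endfacet
 facet normal 0.103 0.809 0.578
  outer loop
   vertex 3.5 3.2 4.4
   vertex 5.3 1.9 5.9
   vertex 0.8 5.9 1.1
  endloop
 endfacet
 facet normal -0.220 0.591 0.776
  outer loop
   vertex 3.5 3.2 4.4
   vertex 0.3 0.3 5.7
   vertex 5.3 1.9 5.9
  endloop
 endfacet
 facet normal -0.269 0.626 0.732
  outer loop
   vertex 3.5 3.2 4.4
   vertex 0.8 5.9 1.1
   vertex 0.3 0.3 5.7
  endloop
 endfacet
 facet normal -0.720 -0.608 -0.336
  outer loop
   vertex 1.0 0.9 3.1
   vertex 0.0 3.3 0.9
   vertex 2.1 1.2 0.2
  endloop
 endfacet
 facet normal -0.721 -0.607 -0.334
  outer loop
   vertex 1.0 0.9 3.1
   vertex 0.3 0.3 5.7
   vertex 0.0 3.3 0.9
  endloop
 endfacet
 facet normal -0.713 -0.616 -0.334
  outer loop
   vertex 1.0 0.9 3.1
   vertex 2.1 1.2 0.2
   vertex 0.3 0.3 5.7
  endloop
 endfacet
 facet normal 0.076 -0.355 0.932
  outer loop
   vertex 5.0 0.0 5.2
   vertex 5.3 1.9 5.9
   vertex 0.3 0.3 5.7
  endloop
 endfacet
 facet normal -0.264 -0.934 -0.239
  outer loop
   vertex 4.1 0.2 1.9
   vertex 0.3 0.3 5.7
   vertex 2.1 1.2 0.2
  endloop
 endfacet
 facet normal -0.068 -0.997 -0.042
  outer loop
   vertex 4.1 0.2 1.9
   vertex 5.0 0.0 5.2
   vertex 0.3 0.3 5.7
  endloop
 endfacet
 facet normal 0.963 -0.054 -0.266
  outer loop
   vertex 4.1 0.2 1.9
   vertex 5.3 1.9 5.9
   vertex 5.0 0.0 5.2
  endloop
 endfacet
 facet normal 0.701 0.309 -0.643
  outer loop
   vertex 4.1 0.2 1.9
   vertex 2.1 1.2 0.2
   vertex 1.2 4.9 1.0
  endloop
 endfacet
 facet normal 0.811 0.411 -0.418
  outer loop
   vertex 4.1 0.2 1.9
   vertex 0.8 5.9 1.1
   vertex 5.3 1.9 5.9
  endloop
 endfacet
 facet normal 0.750 0.356 -0.558
  outer loop
   vertex 4.1 0.2 1.9
   vertex 1.2 4.9 1.0
   vertex 0.8 5.9 1.1
  endloop
 endfacet
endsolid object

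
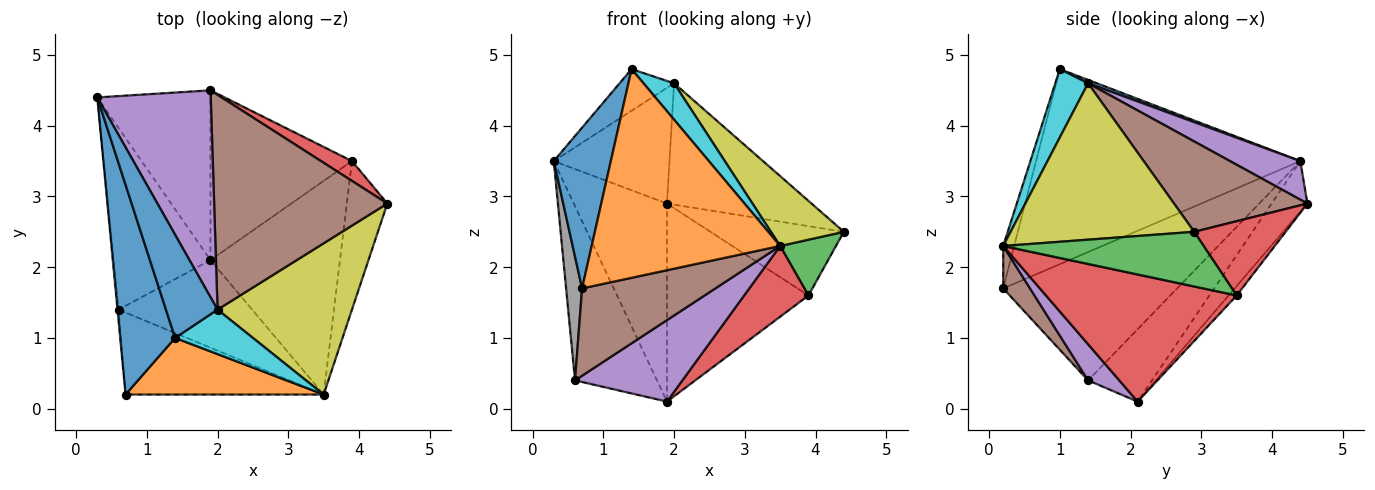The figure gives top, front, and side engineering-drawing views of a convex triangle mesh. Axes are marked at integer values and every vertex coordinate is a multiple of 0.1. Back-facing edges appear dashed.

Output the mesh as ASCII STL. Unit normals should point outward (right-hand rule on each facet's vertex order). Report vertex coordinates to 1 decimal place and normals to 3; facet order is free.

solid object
 facet normal -0.942 -0.203 0.265
  outer loop
   vertex 1.4 1.0 4.8
   vertex 0.3 4.4 3.5
   vertex 0.7 0.2 1.7
  endloop
 endfacet
 facet normal -0.056 -0.964 0.261
  outer loop
   vertex 1.4 1.0 4.8
   vertex 0.7 0.2 1.7
   vertex 3.5 0.2 2.3
  endloop
 endfacet
 facet normal 0.784 -0.218 -0.581
  outer loop
   vertex 3.9 3.5 1.6
   vertex 4.4 2.9 2.5
   vertex 3.5 0.2 2.3
  endloop
 endfacet
 facet normal 0.682 -0.230 -0.694
  outer loop
   vertex 3.9 3.5 1.6
   vertex 3.5 0.2 2.3
   vertex 1.9 2.1 0.1
  endloop
 endfacet
 facet normal 0.194 -0.668 -0.718
  outer loop
   vertex 0.6 1.4 0.4
   vertex 1.9 2.1 0.1
   vertex 3.5 0.2 2.3
  endloop
 endfacet
 facet normal 0.145 -0.721 -0.677
  outer loop
   vertex 0.6 1.4 0.4
   vertex 3.5 0.2 2.3
   vertex 0.7 0.2 1.7
  endloop
 endfacet
 facet normal -0.475 0.609 -0.635
  outer loop
   vertex 0.6 1.4 0.4
   vertex 0.3 4.4 3.5
   vertex 1.9 2.1 0.1
  endloop
 endfacet
 facet normal -0.996 -0.091 -0.008
  outer loop
   vertex 0.6 1.4 0.4
   vertex 0.7 0.2 1.7
   vertex 0.3 4.4 3.5
  endloop
 endfacet
 facet normal 0.726 -0.288 0.624
  outer loop
   vertex 2.0 1.4 4.6
   vertex 3.5 0.2 2.3
   vertex 4.4 2.9 2.5
  endloop
 endfacet
 facet normal 0.562 -0.524 0.640
  outer loop
   vertex 2.0 1.4 4.6
   vertex 1.4 1.0 4.8
   vertex 3.5 0.2 2.3
  endloop
 endfacet
 facet normal 0.060 0.373 0.926
  outer loop
   vertex 2.0 1.4 4.6
   vertex 0.3 4.4 3.5
   vertex 1.4 1.0 4.8
  endloop
 endfacet
 facet normal -0.280 0.729 -0.625
  outer loop
   vertex 1.9 4.5 2.9
   vertex 1.9 2.1 0.1
   vertex 0.3 4.4 3.5
  endloop
 endfacet
 facet normal -0.043 0.759 -0.650
  outer loop
   vertex 1.9 4.5 2.9
   vertex 3.9 3.5 1.6
   vertex 1.9 2.1 0.1
  endloop
 endfacet
 facet normal 0.550 0.803 0.229
  outer loop
   vertex 1.9 4.5 2.9
   vertex 4.4 2.9 2.5
   vertex 3.9 3.5 1.6
  endloop
 endfacet
 facet normal 0.285 0.468 0.837
  outer loop
   vertex 1.9 4.5 2.9
   vertex 0.3 4.4 3.5
   vertex 2.0 1.4 4.6
  endloop
 endfacet
 facet normal 0.414 0.448 0.793
  outer loop
   vertex 1.9 4.5 2.9
   vertex 2.0 1.4 4.6
   vertex 4.4 2.9 2.5
  endloop
 endfacet
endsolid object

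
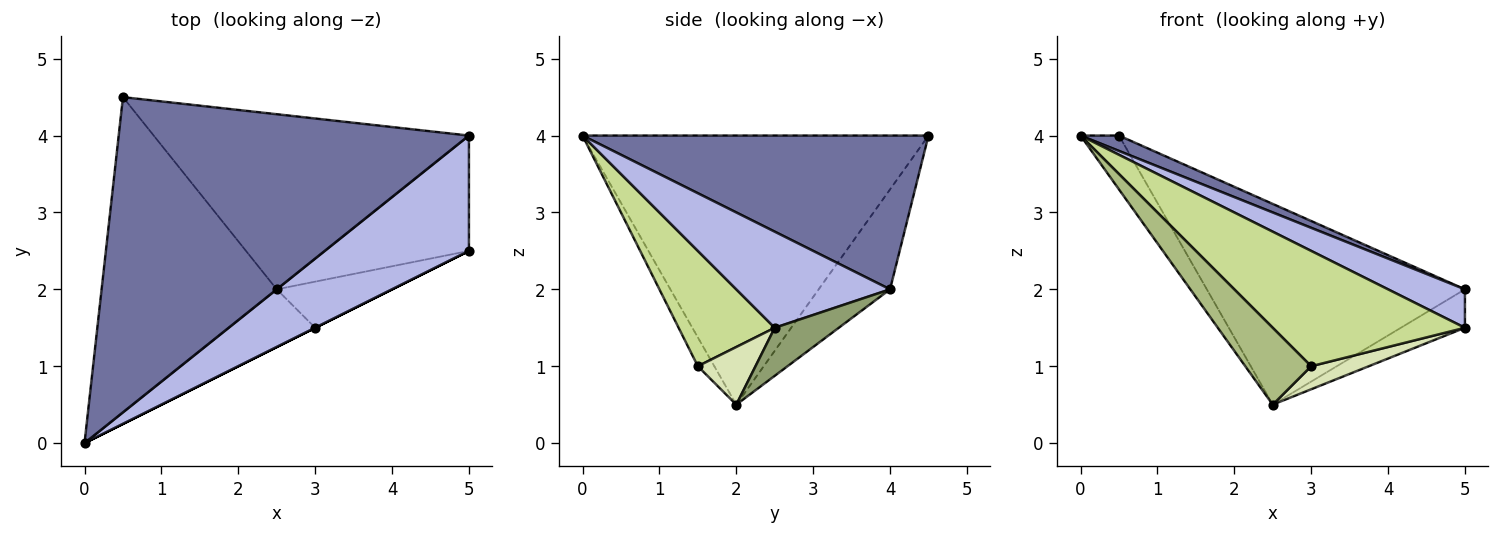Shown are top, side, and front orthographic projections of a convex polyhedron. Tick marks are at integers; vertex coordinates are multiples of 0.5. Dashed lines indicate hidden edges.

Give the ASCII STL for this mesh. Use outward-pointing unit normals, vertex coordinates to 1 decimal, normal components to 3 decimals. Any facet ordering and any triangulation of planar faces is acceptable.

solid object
 facet normal 0.402 -0.045 0.915
  outer loop
   vertex 0.5 4.5 4.0
   vertex 0.0 0.0 4.0
   vertex 5.0 4.0 2.0
  endloop
 endfacet
 facet normal -0.835 0.093 -0.543
  outer loop
   vertex 2.5 2.0 0.5
   vertex 0.0 0.0 4.0
   vertex 0.5 4.5 4.0
  endloop
 endfacet
 facet normal -0.204 0.738 -0.644
  outer loop
   vertex 2.5 2.0 0.5
   vertex 0.5 4.5 4.0
   vertex 5.0 4.0 2.0
  endloop
 endfacet
 facet normal 0.535 -0.267 0.802
  outer loop
   vertex 5.0 2.5 1.5
   vertex 5.0 4.0 2.0
   vertex 0.0 0.0 4.0
  endloop
 endfacet
 facet normal 0.302 0.302 -0.905
  outer loop
   vertex 5.0 2.5 1.5
   vertex 2.5 2.0 0.5
   vertex 5.0 4.0 2.0
  endloop
 endfacet
 facet normal -0.196 -0.784 -0.588
  outer loop
   vertex 3.0 1.5 1.0
   vertex 0.0 0.0 4.0
   vertex 2.5 2.0 0.5
  endloop
 endfacet
 facet normal 0.447 -0.894 0.000
  outer loop
   vertex 3.0 1.5 1.0
   vertex 5.0 2.5 1.5
   vertex 0.0 0.0 4.0
  endloop
 endfacet
 facet normal 0.408 -0.408 -0.816
  outer loop
   vertex 3.0 1.5 1.0
   vertex 2.5 2.0 0.5
   vertex 5.0 2.5 1.5
  endloop
 endfacet
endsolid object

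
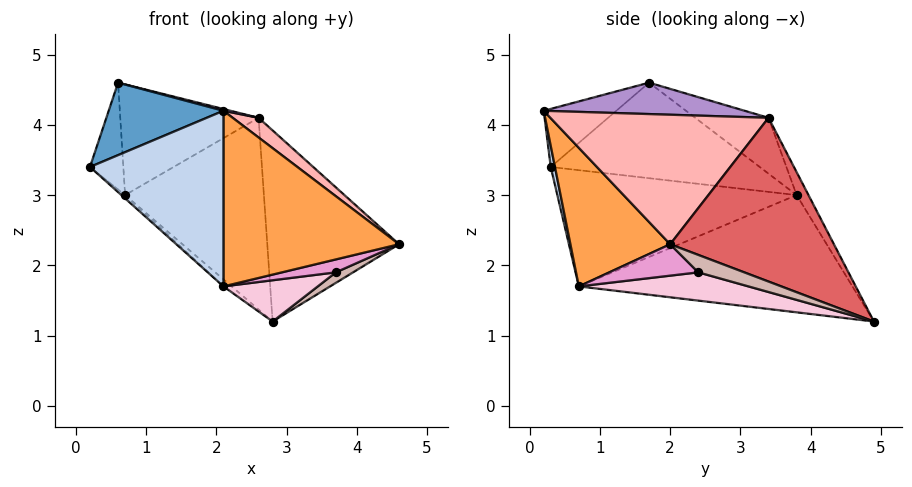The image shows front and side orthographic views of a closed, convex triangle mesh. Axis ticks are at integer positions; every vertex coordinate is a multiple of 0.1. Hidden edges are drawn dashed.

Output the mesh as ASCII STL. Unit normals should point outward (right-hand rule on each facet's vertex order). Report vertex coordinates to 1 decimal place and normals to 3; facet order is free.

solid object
 facet normal -0.348 -0.551 0.759
  outer loop
   vertex 2.1 0.2 4.2
   vertex 0.6 1.7 4.6
   vertex 0.2 0.3 3.4
  endloop
 endfacet
 facet normal 0.031 -0.980 -0.196
  outer loop
   vertex 2.1 0.7 1.7
   vertex 2.1 0.2 4.2
   vertex 0.2 0.3 3.4
  endloop
 endfacet
 facet normal 0.487 -0.857 -0.171
  outer loop
   vertex 2.1 0.7 1.7
   vertex 4.6 2.0 2.3
   vertex 2.1 0.2 4.2
  endloop
 endfacet
 facet normal -0.977 0.156 0.144
  outer loop
   vertex 0.7 3.8 3.0
   vertex 0.2 0.3 3.4
   vertex 0.6 1.7 4.6
  endloop
 endfacet
 facet normal -0.668 0.010 -0.744
  outer loop
   vertex 0.7 3.8 3.0
   vertex 2.1 0.7 1.7
   vertex 0.2 0.3 3.4
  endloop
 endfacet
 facet normal -0.657 0.020 -0.754
  outer loop
   vertex 0.7 3.8 3.0
   vertex 2.8 4.9 1.2
   vertex 2.1 0.7 1.7
  endloop
 endfacet
 facet normal 0.729 0.586 0.354
  outer loop
   vertex 2.6 3.4 4.1
   vertex 4.6 2.0 2.3
   vertex 2.8 4.9 1.2
  endloop
 endfacet
 facet normal 0.637 -0.076 0.767
  outer loop
   vertex 2.6 3.4 4.1
   vertex 2.1 0.2 4.2
   vertex 4.6 2.0 2.3
  endloop
 endfacet
 facet normal 0.249 -0.009 0.968
  outer loop
   vertex 2.6 3.4 4.1
   vertex 0.6 1.7 4.6
   vertex 2.1 0.2 4.2
  endloop
 endfacet
 facet normal -0.076 0.888 0.454
  outer loop
   vertex 2.6 3.4 4.1
   vertex 2.8 4.9 1.2
   vertex 0.7 3.8 3.0
  endloop
 endfacet
 facet normal -0.310 0.585 0.749
  outer loop
   vertex 2.6 3.4 4.1
   vertex 0.7 3.8 3.0
   vertex 0.6 1.7 4.6
  endloop
 endfacet
 facet normal 0.353 -0.132 -0.926
  outer loop
   vertex 3.7 2.4 1.9
   vertex 2.8 4.9 1.2
   vertex 4.6 2.0 2.3
  endloop
 endfacet
 facet normal 0.324 -0.196 -0.925
  outer loop
   vertex 3.7 2.4 1.9
   vertex 4.6 2.0 2.3
   vertex 2.1 0.7 1.7
  endloop
 endfacet
 facet normal 0.288 -0.160 -0.944
  outer loop
   vertex 3.7 2.4 1.9
   vertex 2.1 0.7 1.7
   vertex 2.8 4.9 1.2
  endloop
 endfacet
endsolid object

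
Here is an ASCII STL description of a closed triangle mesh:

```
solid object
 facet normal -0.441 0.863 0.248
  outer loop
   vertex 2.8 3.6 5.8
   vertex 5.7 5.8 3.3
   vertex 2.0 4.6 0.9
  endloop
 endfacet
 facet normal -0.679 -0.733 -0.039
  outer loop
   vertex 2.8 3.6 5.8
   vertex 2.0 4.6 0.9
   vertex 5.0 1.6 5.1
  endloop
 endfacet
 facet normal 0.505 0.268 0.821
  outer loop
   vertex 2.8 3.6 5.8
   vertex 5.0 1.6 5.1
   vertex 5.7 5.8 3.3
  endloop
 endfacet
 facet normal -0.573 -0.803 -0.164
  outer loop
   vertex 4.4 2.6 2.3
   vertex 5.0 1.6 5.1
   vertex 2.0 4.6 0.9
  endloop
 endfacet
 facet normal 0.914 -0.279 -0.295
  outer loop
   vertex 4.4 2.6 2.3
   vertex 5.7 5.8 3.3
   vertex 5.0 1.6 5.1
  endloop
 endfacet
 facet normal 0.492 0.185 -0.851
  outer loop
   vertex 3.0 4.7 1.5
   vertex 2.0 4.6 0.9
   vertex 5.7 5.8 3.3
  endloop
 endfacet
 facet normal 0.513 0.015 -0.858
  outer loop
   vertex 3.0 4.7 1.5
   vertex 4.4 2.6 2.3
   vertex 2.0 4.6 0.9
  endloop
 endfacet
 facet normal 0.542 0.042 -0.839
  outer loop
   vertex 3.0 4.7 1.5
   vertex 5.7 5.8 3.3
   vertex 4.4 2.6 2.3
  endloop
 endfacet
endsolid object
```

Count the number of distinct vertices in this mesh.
6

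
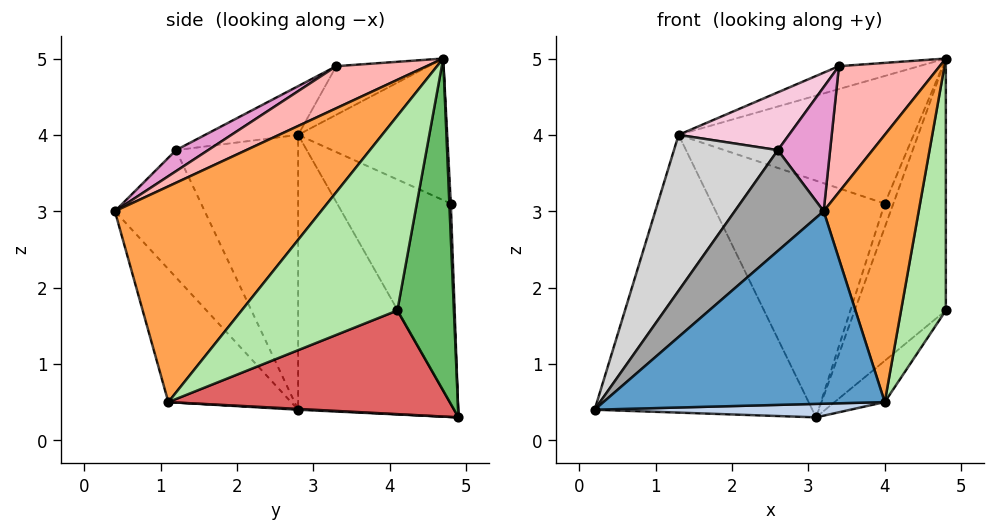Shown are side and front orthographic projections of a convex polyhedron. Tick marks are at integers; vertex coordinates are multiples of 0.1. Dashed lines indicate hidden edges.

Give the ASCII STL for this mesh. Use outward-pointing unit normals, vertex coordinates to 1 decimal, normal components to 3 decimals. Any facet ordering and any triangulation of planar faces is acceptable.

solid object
 facet normal -0.373 -0.855 -0.359
  outer loop
   vertex 4.0 1.1 0.5
   vertex 3.2 0.4 3.0
   vertex 0.2 2.8 0.4
  endloop
 endfacet
 facet normal 0.003 -0.052 -0.999
  outer loop
   vertex 4.0 1.1 0.5
   vertex 0.2 2.8 0.4
   vertex 3.1 4.9 0.3
  endloop
 endfacet
 facet normal 0.895 -0.412 0.171
  outer loop
   vertex 4.0 1.1 0.5
   vertex 4.8 4.7 5.0
   vertex 3.2 0.4 3.0
  endloop
 endfacet
 facet normal -0.573 0.800 0.175
  outer loop
   vertex 1.3 2.8 4.0
   vertex 3.1 4.9 0.3
   vertex 0.2 2.8 0.4
  endloop
 endfacet
 facet normal 0.521 0.840 -0.153
  outer loop
   vertex 4.8 4.1 1.7
   vertex 3.1 4.9 0.3
   vertex 4.8 4.7 5.0
  endloop
 endfacet
 facet normal 0.960 -0.276 0.050
  outer loop
   vertex 4.8 4.1 1.7
   vertex 4.8 4.7 5.0
   vertex 4.0 1.1 0.5
  endloop
 endfacet
 facet normal 0.664 0.118 -0.738
  outer loop
   vertex 4.8 4.1 1.7
   vertex 4.0 1.1 0.5
   vertex 3.1 4.9 0.3
  endloop
 endfacet
 facet normal 0.457 -0.509 0.729
  outer loop
   vertex 3.4 3.3 4.9
   vertex 3.2 0.4 3.0
   vertex 4.8 4.7 5.0
  endloop
 endfacet
 facet normal -0.439 0.381 0.813
  outer loop
   vertex 3.4 3.3 4.9
   vertex 4.8 4.7 5.0
   vertex 1.3 2.8 4.0
  endloop
 endfacet
 facet normal 0.167 0.986 -0.019
  outer loop
   vertex 4.0 4.8 3.1
   vertex 4.8 4.7 5.0
   vertex 3.1 4.9 0.3
  endloop
 endfacet
 facet normal -0.517 0.815 0.261
  outer loop
   vertex 4.0 4.8 3.1
   vertex 1.3 2.8 4.0
   vertex 4.8 4.7 5.0
  endloop
 endfacet
 facet normal -0.538 0.818 0.202
  outer loop
   vertex 4.0 4.8 3.1
   vertex 3.1 4.9 0.3
   vertex 1.3 2.8 4.0
  endloop
 endfacet
 facet normal 0.328 -0.533 0.780
  outer loop
   vertex 2.6 1.2 3.8
   vertex 3.2 0.4 3.0
   vertex 3.4 3.3 4.9
  endloop
 endfacet
 facet normal -0.297 -0.352 0.888
  outer loop
   vertex 2.6 1.2 3.8
   vertex 3.4 3.3 4.9
   vertex 1.3 2.8 4.0
  endloop
 endfacet
 facet normal -0.701 -0.694 0.168
  outer loop
   vertex 2.6 1.2 3.8
   vertex 0.2 2.8 0.4
   vertex 3.2 0.4 3.0
  endloop
 endfacet
 facet normal -0.742 -0.631 0.227
  outer loop
   vertex 2.6 1.2 3.8
   vertex 1.3 2.8 4.0
   vertex 0.2 2.8 0.4
  endloop
 endfacet
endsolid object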